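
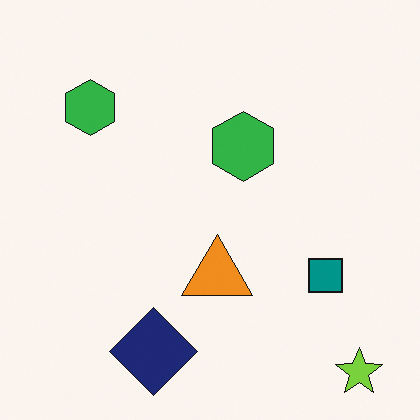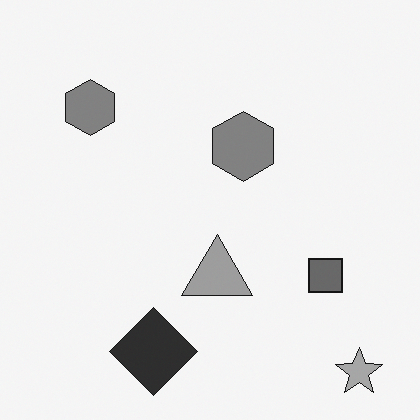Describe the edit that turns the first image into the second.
This is the original image converted to grayscale.

All color is removed — every shape is now a shade of grey.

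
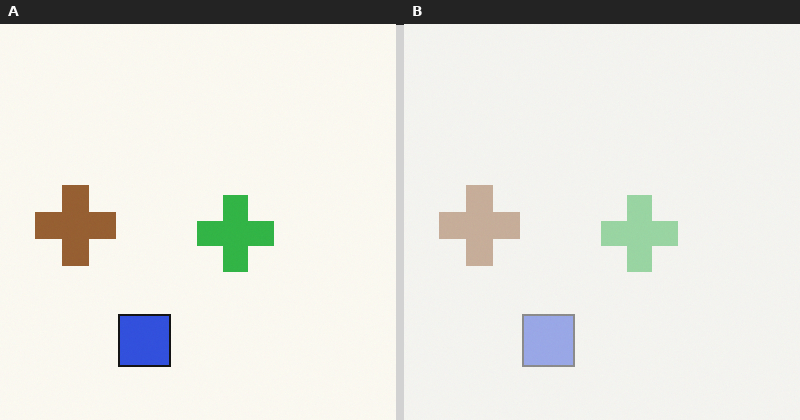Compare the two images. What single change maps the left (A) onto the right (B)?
The transformation is: washed out (contrast reduced).

Tones are pushed toward mid-grey across the whole image — a global contrast change.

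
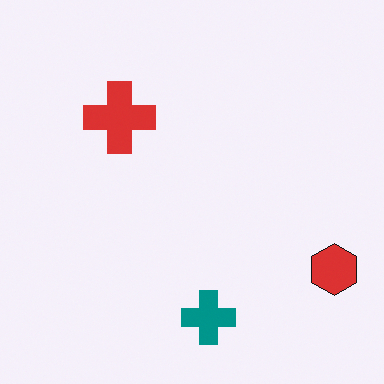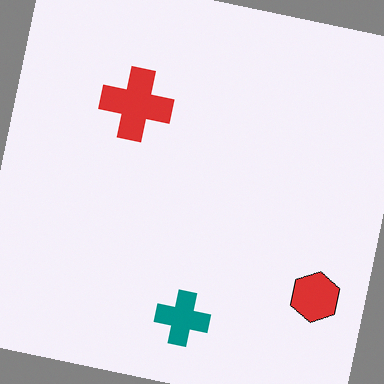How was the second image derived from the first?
Rotated clockwise by a small amount.

Every shape is tilted by the same angle and the image corners show triangular fill wedges — a whole-image rotation by a non-right angle.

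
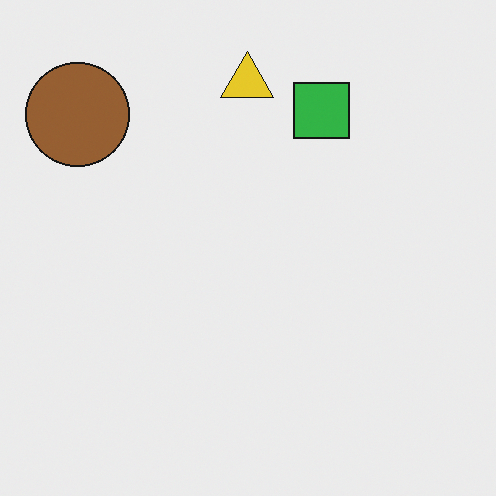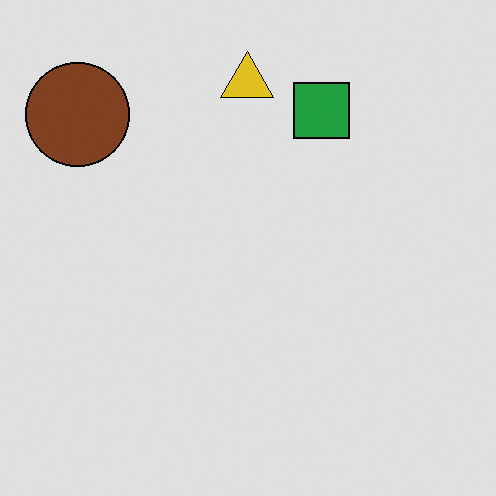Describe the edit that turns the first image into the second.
This is the original image moderately posterized.

Each flat color has snapped to a coarser quantized level — most visibly, the near-white background has dropped to a flat grey.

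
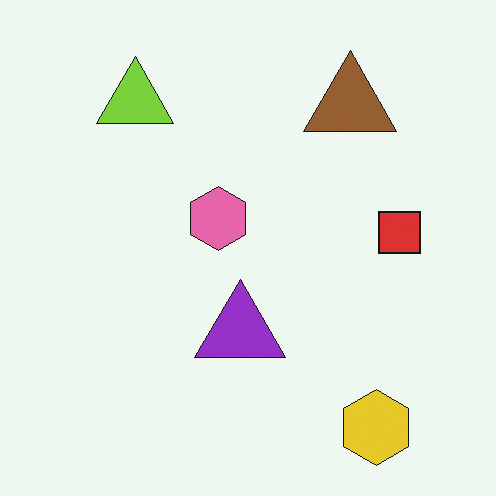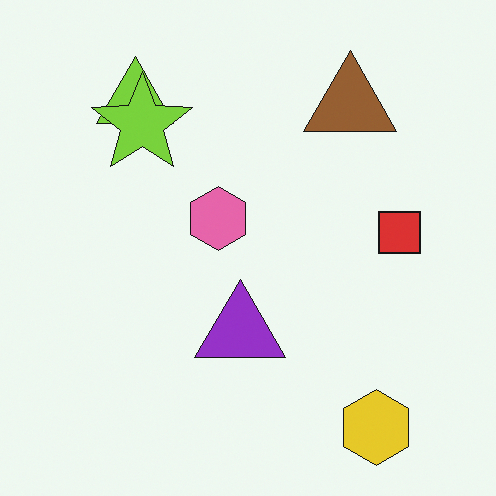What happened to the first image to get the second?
The image was overlaid with an additional lime star.

A lime star appears in the second image that is absent from the first.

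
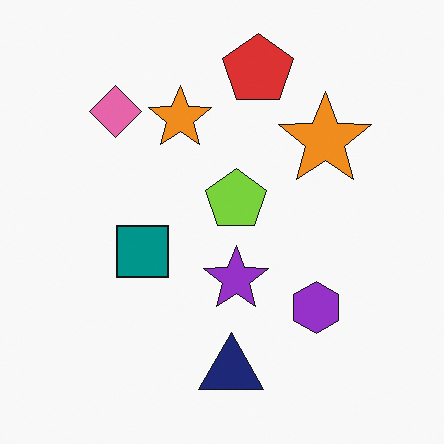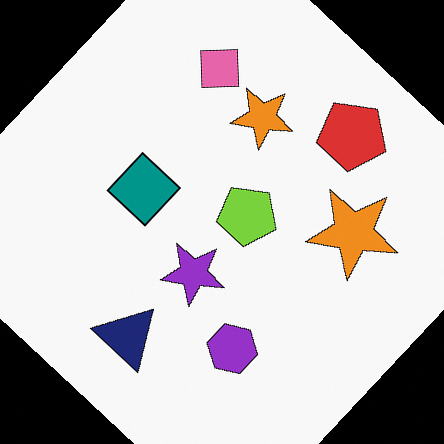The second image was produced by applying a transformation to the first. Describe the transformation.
The second image is the first rotated clockwise by a large amount — several tens of degrees.

Every shape is tilted by the same angle and the image corners show triangular fill wedges — a whole-image rotation by a non-right angle.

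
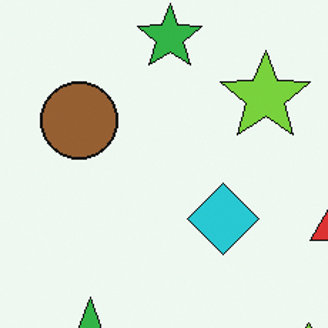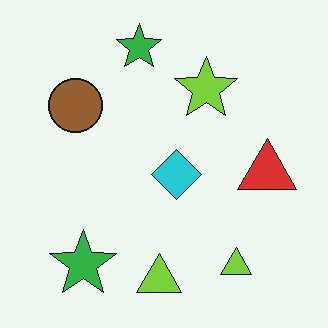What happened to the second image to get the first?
It was cropped to a modestly smaller region and rescaled.

The visible shapes are larger and the field of view is narrower; shapes near the original edges may be partly or wholly outside the frame — a crop-and-rescale.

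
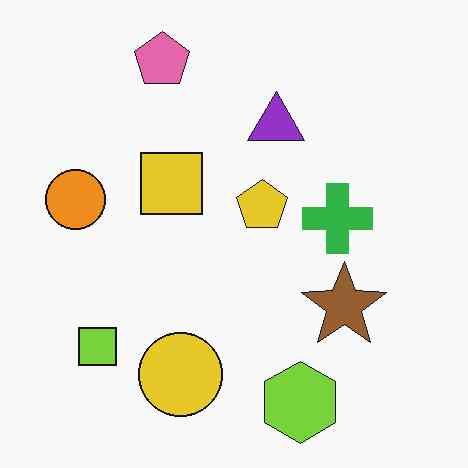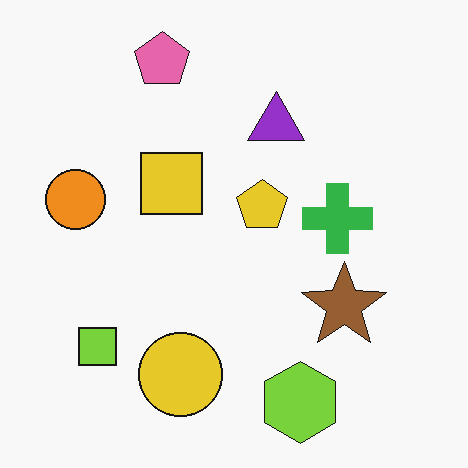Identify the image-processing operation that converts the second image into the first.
This is the original image given moderate JPEG compression.

Blocky 8×8 compression artifacts appear around shape edges and the flat background shows ringing — characteristic JPEG degradation.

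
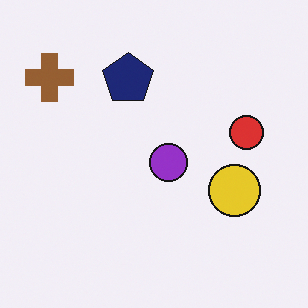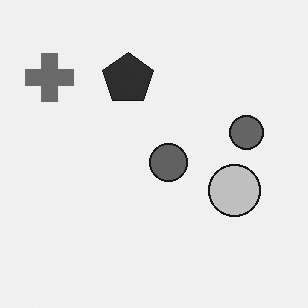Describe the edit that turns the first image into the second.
The second image is the first converted to grayscale.

All color is removed — every shape is now a shade of grey.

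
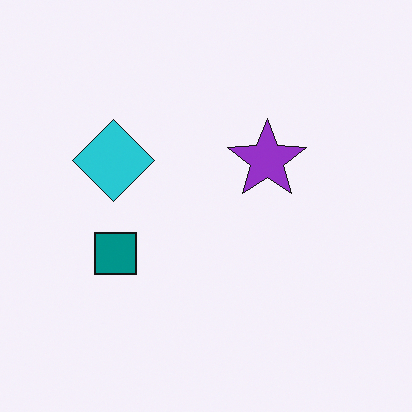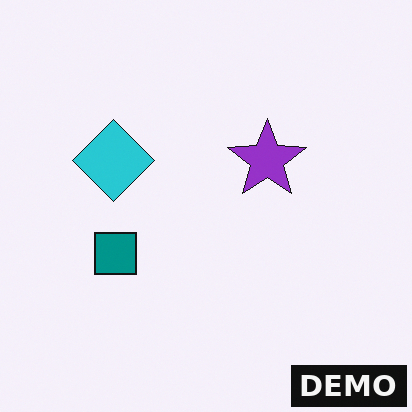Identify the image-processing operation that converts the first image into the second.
The image was watermarked with the text "DEMO" in the lower-right corner.

A dark label reading "DEMO" appears in the lower-right corner.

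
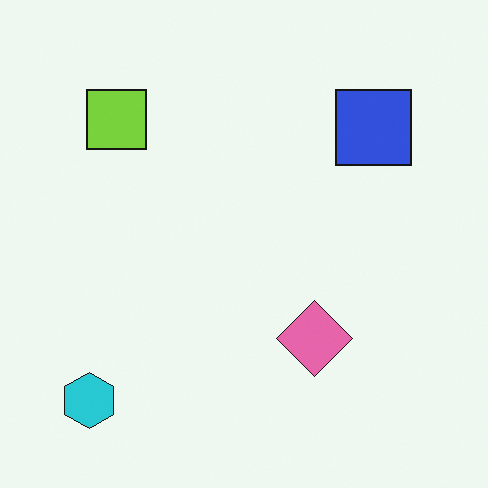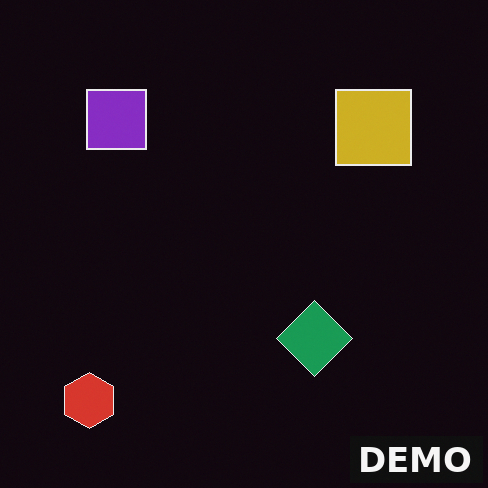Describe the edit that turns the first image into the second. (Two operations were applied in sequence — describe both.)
The transformation is: color-inverted (negative), then watermarked with the text "DEMO" in the lower-right corner.

The light background has become dark and every shape's color is its complement — a photographic negative. A dark label reading "DEMO" appears in the lower-right corner.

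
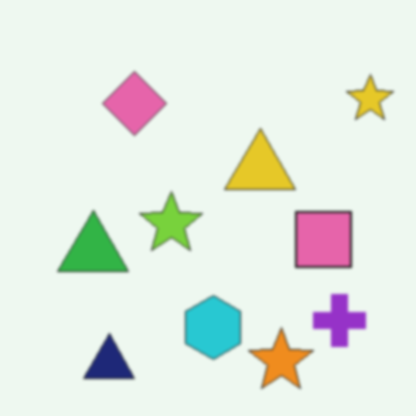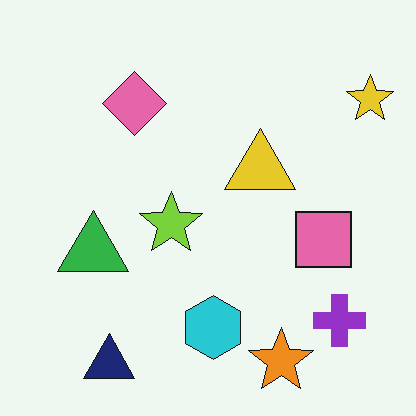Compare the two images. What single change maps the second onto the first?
It was lightly blurred.

Shape edges and outlines are uniformly softened across the whole image.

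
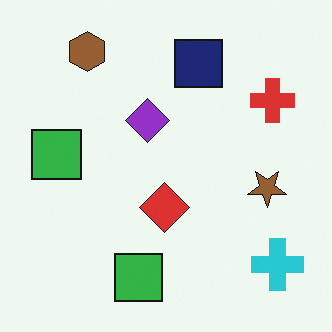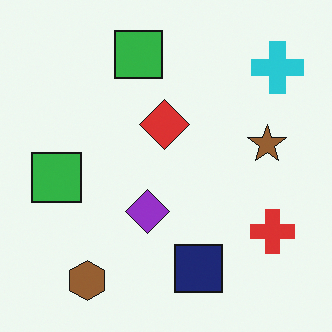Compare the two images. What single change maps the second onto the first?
The first image is the second flipped vertically (top ↔ bottom).

The brown hexagon is in the bottom-left of the second image and the top-left of the first — shapes on opposite sides of the horizontal midline have swapped in a mirror flip.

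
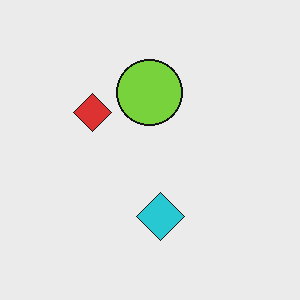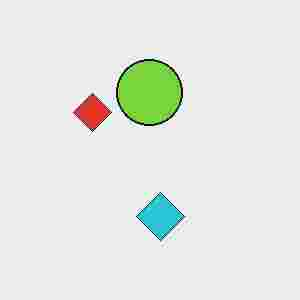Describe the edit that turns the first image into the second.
This is the original image heavily JPEG-compressed with obvious blocking artifacts.

Blocky 8×8 compression artifacts appear around shape edges and the flat background shows ringing — characteristic JPEG degradation.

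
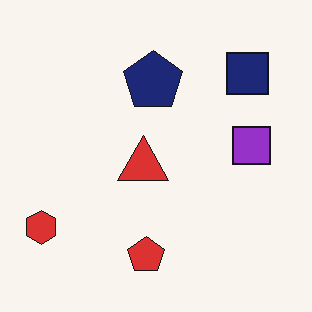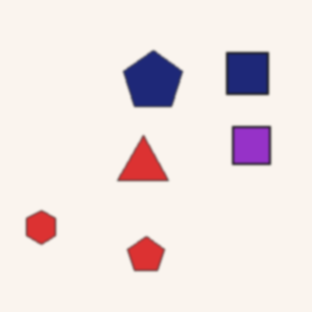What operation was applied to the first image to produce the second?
It was lightly blurred.

Shape edges and outlines are uniformly softened across the whole image.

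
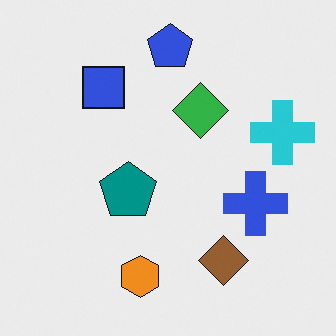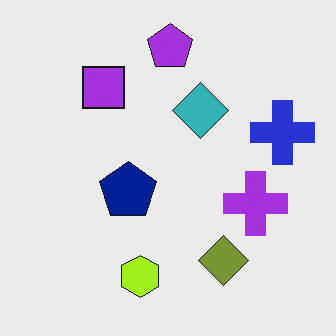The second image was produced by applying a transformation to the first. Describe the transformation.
It was hue-shifted by a small amount.

Every shape's color has rotated by the same amount around the hue wheel — a uniform hue shift.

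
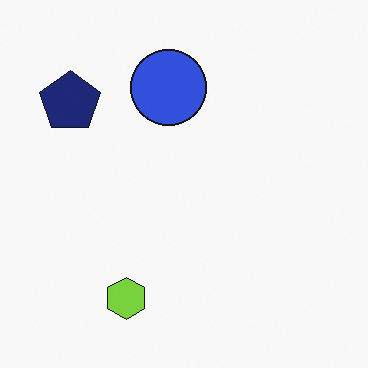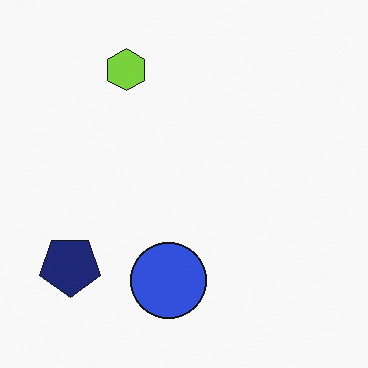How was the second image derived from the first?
The image was flipped vertically (top ↔ bottom).

The lime hexagon is in the bottom of the first image and the top of the second — shapes on opposite sides of the horizontal midline have swapped in a mirror flip.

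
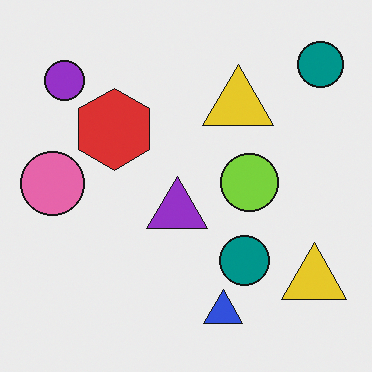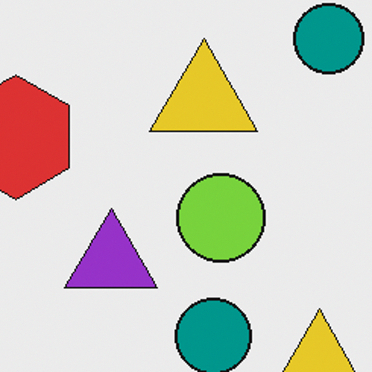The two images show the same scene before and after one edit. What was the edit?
Cropped slightly and scaled back up.

The visible shapes are larger and the field of view is narrower; shapes near the original edges may be partly or wholly outside the frame — a crop-and-rescale.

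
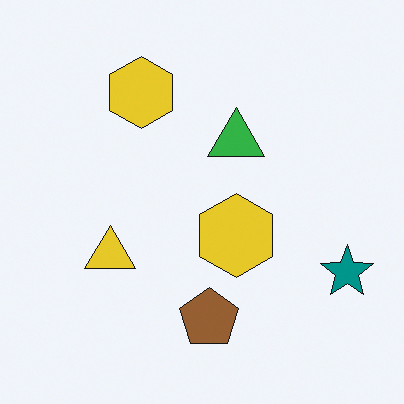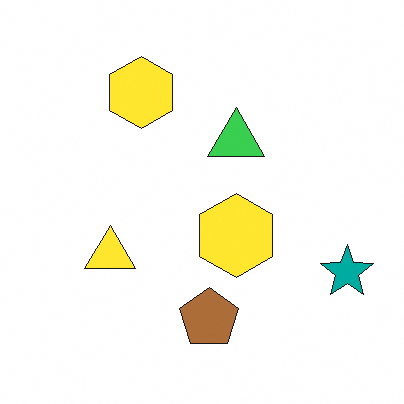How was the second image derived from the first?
The transformation is: brightened a little.

Every pixel — background and shapes alike — is uniformly brightened.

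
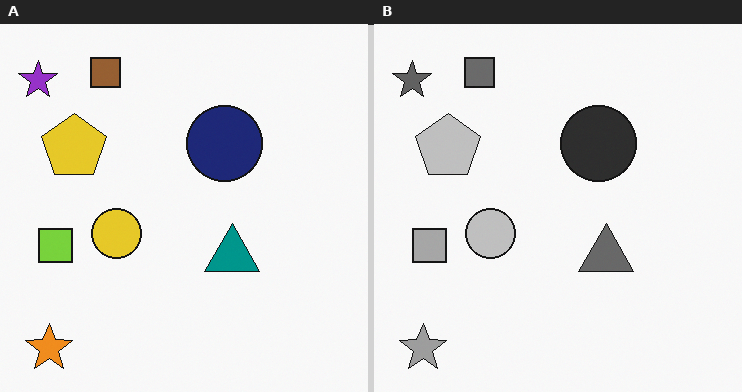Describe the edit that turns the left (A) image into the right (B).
The transformation is: converted to grayscale.

All color is removed — every shape is now a shade of grey.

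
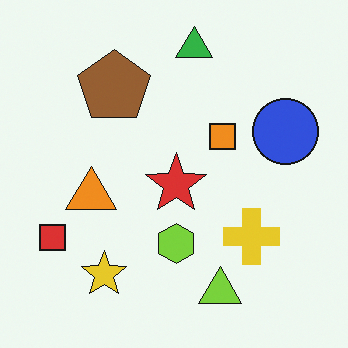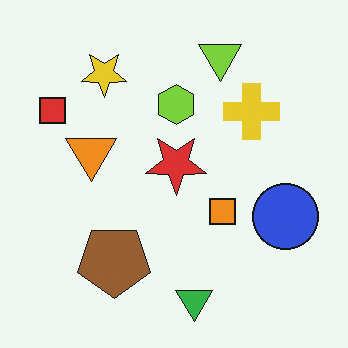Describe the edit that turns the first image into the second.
The second image is the first flipped vertically (top ↔ bottom).

The green triangle is in the top of the first image and the bottom of the second — shapes on opposite sides of the horizontal midline have swapped in a mirror flip.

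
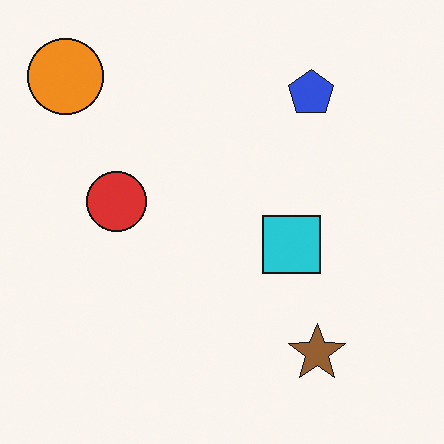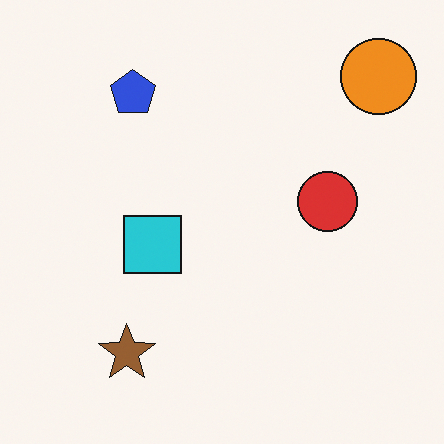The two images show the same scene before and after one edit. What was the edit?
It was flipped horizontally (left ↔ right).

The orange circle is in the top-left of the first image and the top-right of the second — shapes on opposite sides of the vertical midline have swapped in a mirror flip.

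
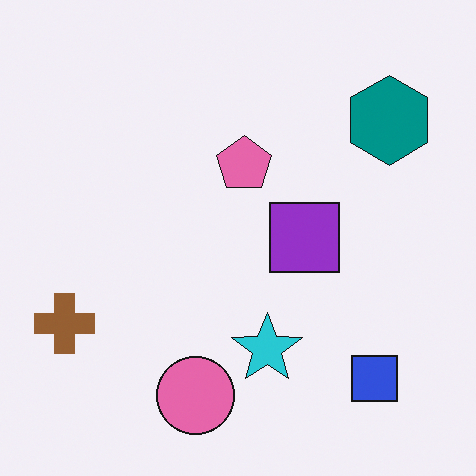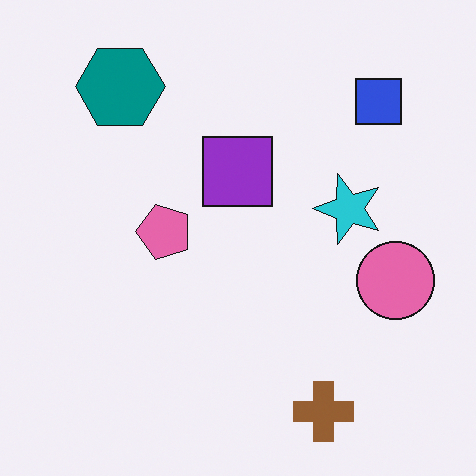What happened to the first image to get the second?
The image was rotated 90° counter-clockwise.

The blue square sits in the bottom-right of the first image and the top-right of the second — consistent with a whole-image 90° counter-clockwise rotation.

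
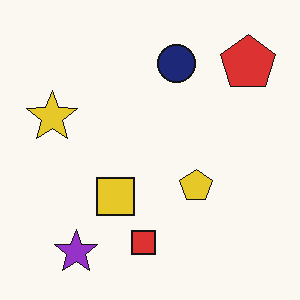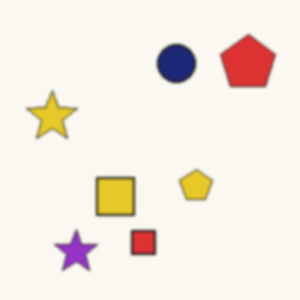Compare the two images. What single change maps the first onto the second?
The second image is the first given a subtle gaussian blur.

Shape edges and outlines are uniformly softened across the whole image.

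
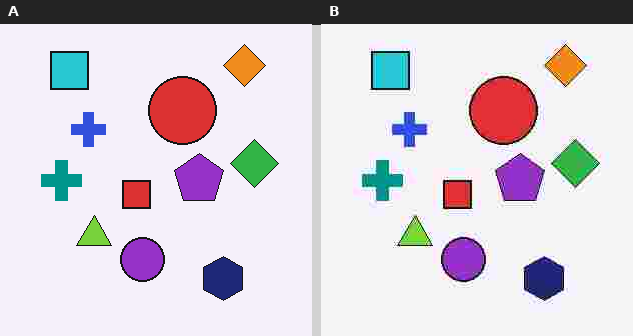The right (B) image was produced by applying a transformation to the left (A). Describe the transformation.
Heavily JPEG-compressed with obvious blocking artifacts.

Blocky 8×8 compression artifacts appear around shape edges and the flat background shows ringing — characteristic JPEG degradation.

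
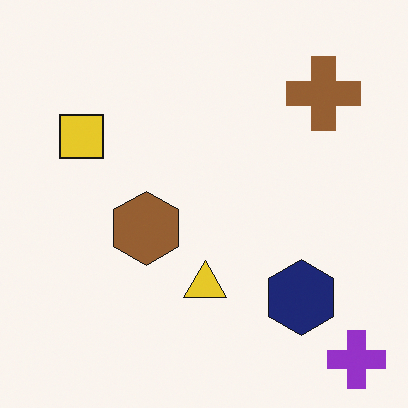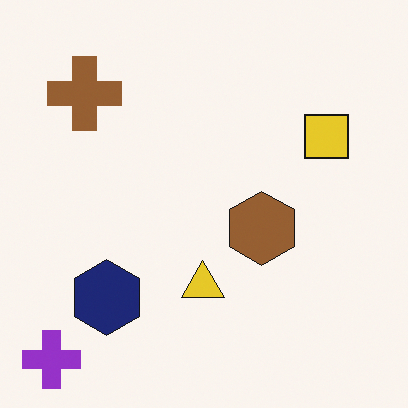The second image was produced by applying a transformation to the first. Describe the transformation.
The image was flipped horizontally (left ↔ right).

The purple cross is in the bottom-right of the first image and the bottom-left of the second — shapes on opposite sides of the vertical midline have swapped in a mirror flip.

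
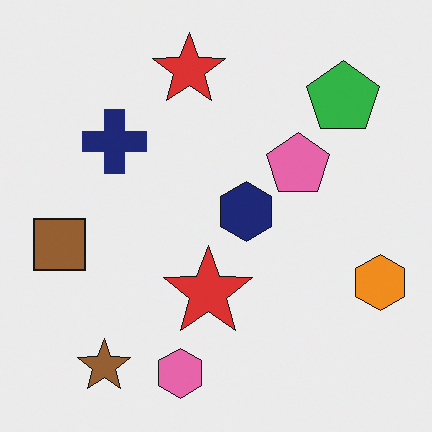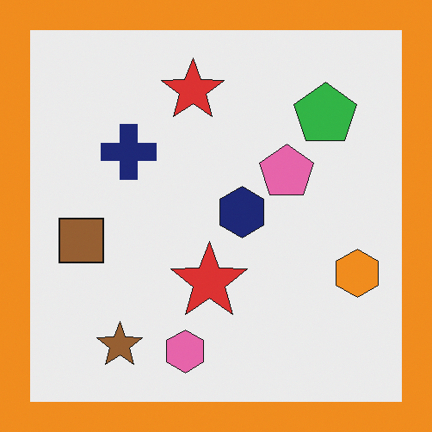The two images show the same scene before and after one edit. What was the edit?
Framed with a orange border.

A solid orange frame runs around the edge of the second image, with the content slightly shrunk inside it.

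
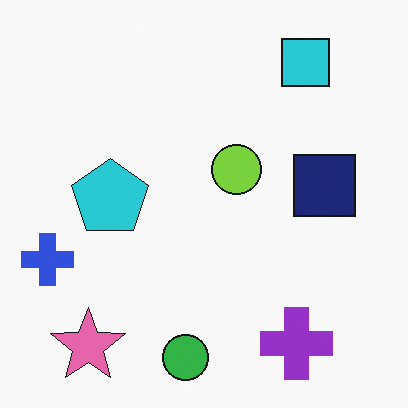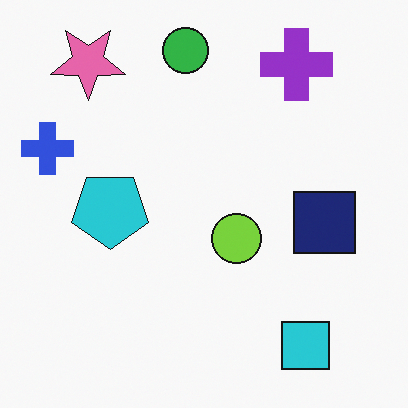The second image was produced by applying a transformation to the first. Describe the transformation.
The transformation is: flipped vertically (top ↔ bottom).

The green circle is in the bottom of the first image and the top of the second — shapes on opposite sides of the horizontal midline have swapped in a mirror flip.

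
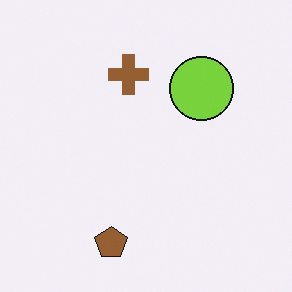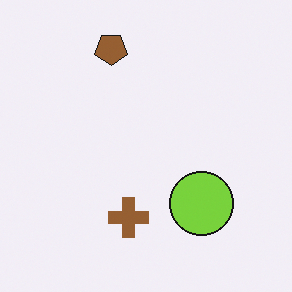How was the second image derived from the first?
The second image is the first flipped vertically (top ↔ bottom).

The brown pentagon is in the bottom of the first image and the top of the second — shapes on opposite sides of the horizontal midline have swapped in a mirror flip.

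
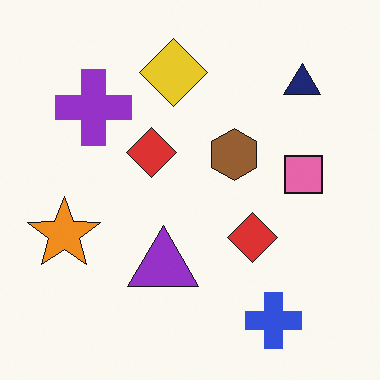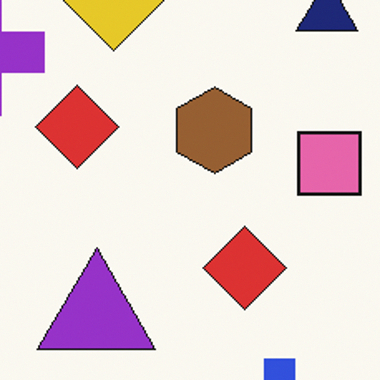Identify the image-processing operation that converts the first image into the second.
The image was cropped to a noticeably smaller region and rescaled.

The visible shapes are larger and the field of view is narrower; shapes near the original edges may be partly or wholly outside the frame — a crop-and-rescale.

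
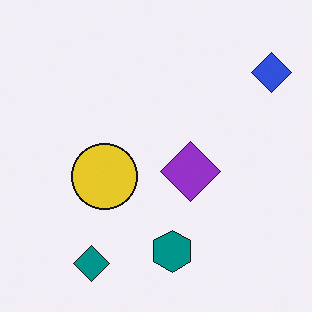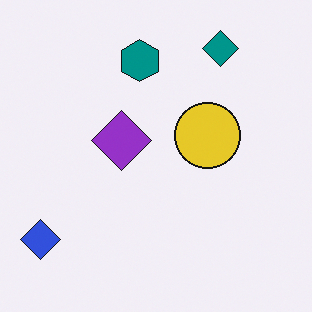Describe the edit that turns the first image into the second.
The image was rotated 180°.

The blue diamond sits in the top-right of the first image and the bottom-left of the second — consistent with a whole-image 180° rotation.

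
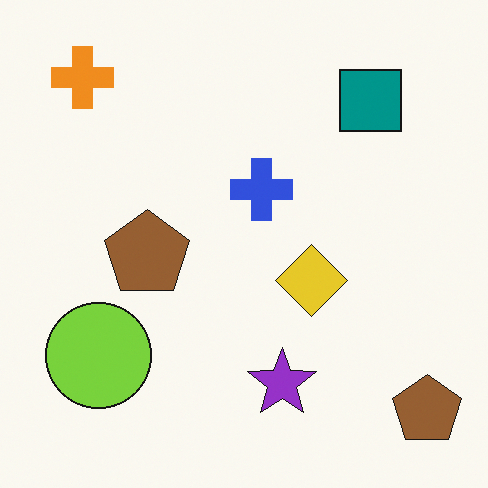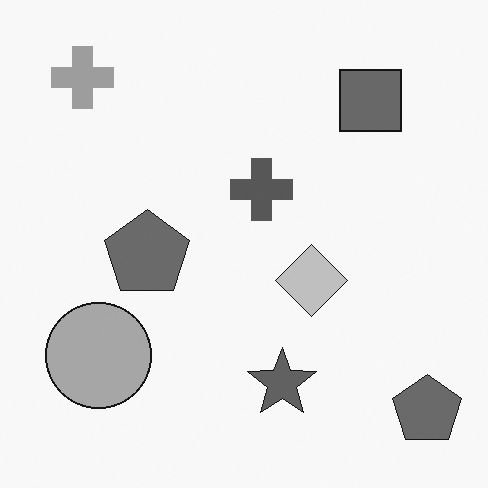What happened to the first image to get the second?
The second image is the first converted to grayscale.

All color is removed — every shape is now a shade of grey.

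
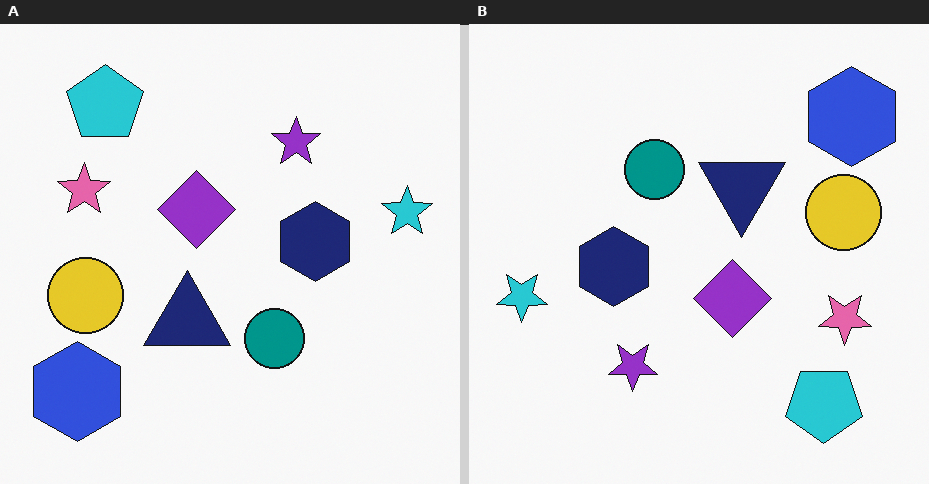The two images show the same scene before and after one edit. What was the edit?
It was rotated 180°.

The blue hexagon sits in the bottom-left of the left (A) image and the top-right of the right (B) — consistent with a whole-image 180° rotation.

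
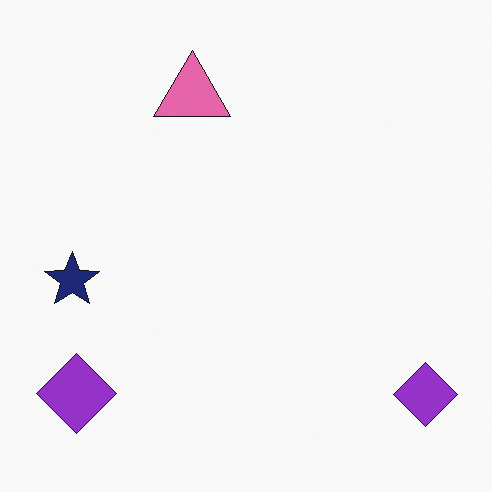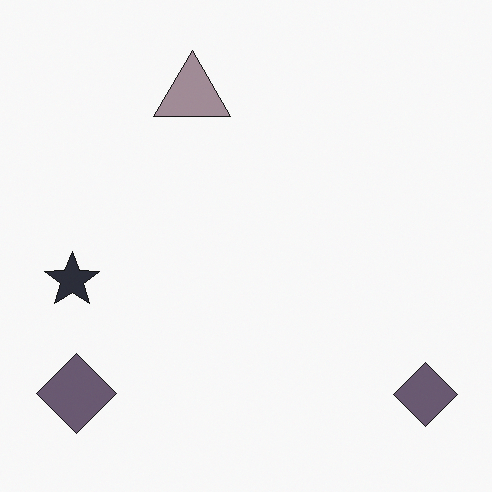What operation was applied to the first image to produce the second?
It was heavily desaturated.

All colors are more muted and greyish — a global saturation change.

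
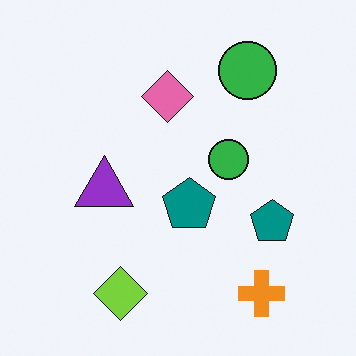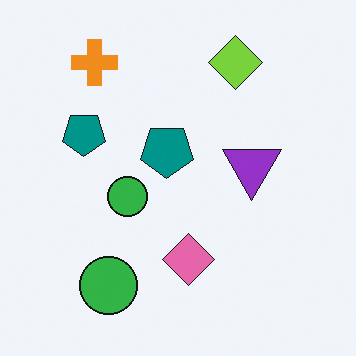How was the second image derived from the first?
The second image is the first rotated 180°.

The orange cross sits in the bottom-right of the first image and the top-left of the second — consistent with a whole-image 180° rotation.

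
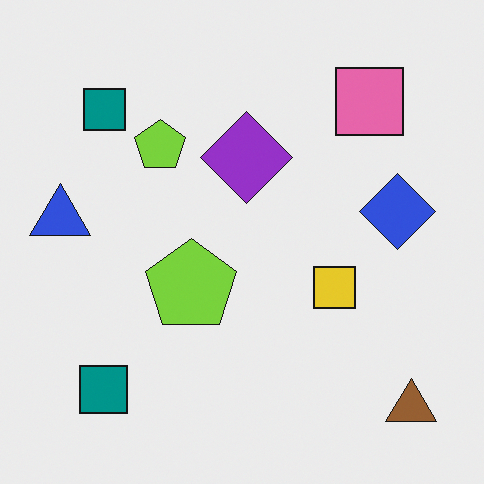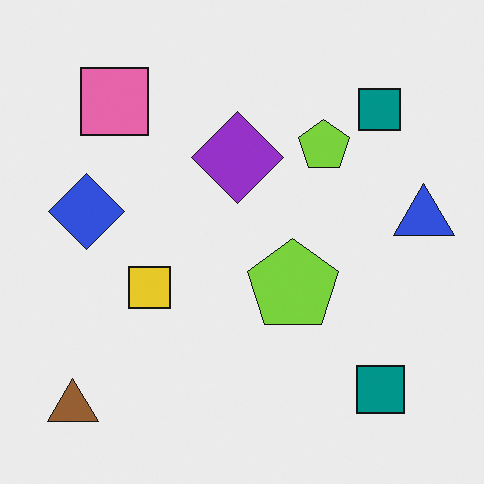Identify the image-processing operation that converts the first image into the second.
The image was flipped horizontally (left ↔ right).

The blue triangle is in the left of the first image and the right of the second — shapes on opposite sides of the vertical midline have swapped in a mirror flip.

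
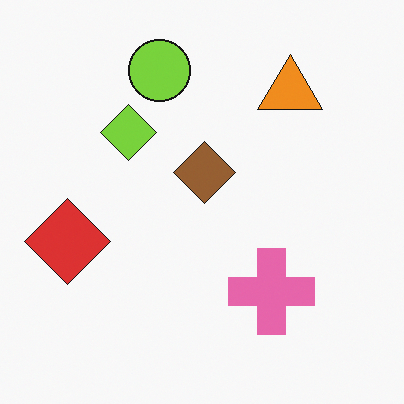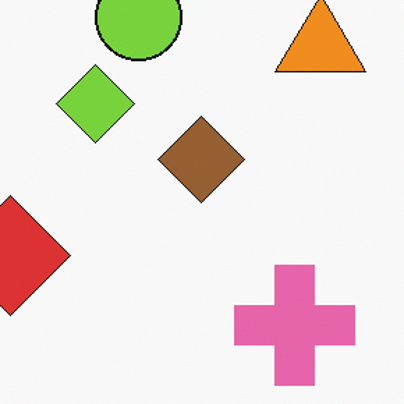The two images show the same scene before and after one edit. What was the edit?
Cropped to a modestly smaller region and rescaled.

The visible shapes are larger and the field of view is narrower; shapes near the original edges may be partly or wholly outside the frame — a crop-and-rescale.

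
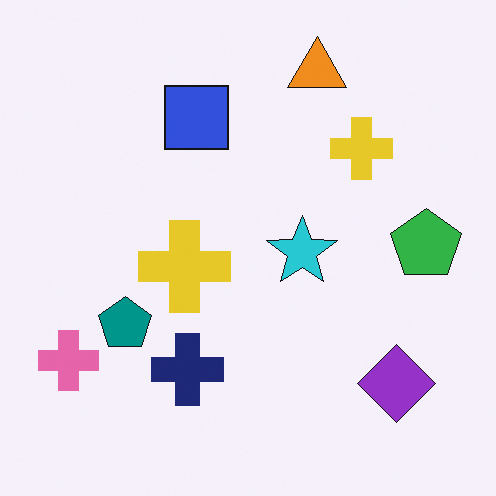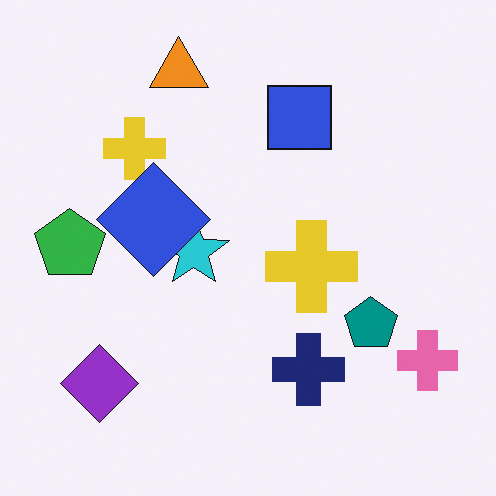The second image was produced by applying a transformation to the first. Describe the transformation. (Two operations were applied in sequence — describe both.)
It was flipped horizontally (left ↔ right), then overlaid with an additional blue diamond.

The pink cross is in the bottom-left of the first image and the bottom-right of the second — shapes on opposite sides of the vertical midline have swapped in a mirror flip. A blue diamond appears in the second image that is absent from the first.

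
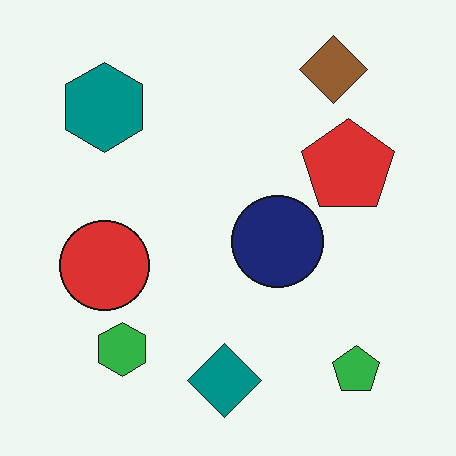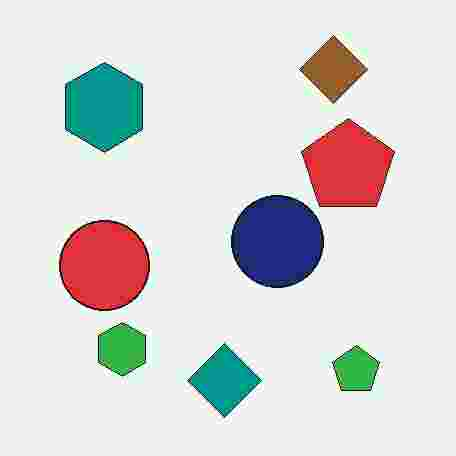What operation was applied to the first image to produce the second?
The image was degraded with heavy JPEG compression.

Blocky 8×8 compression artifacts appear around shape edges and the flat background shows ringing — characteristic JPEG degradation.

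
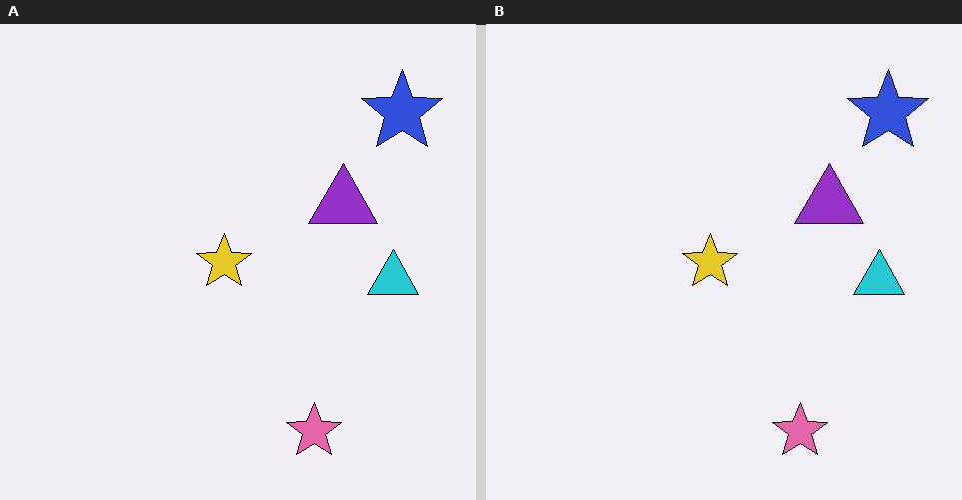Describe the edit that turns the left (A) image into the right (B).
This is the original image JPEG-compressed with visible artifacts.

Blocky 8×8 compression artifacts appear around shape edges and the flat background shows ringing — characteristic JPEG degradation.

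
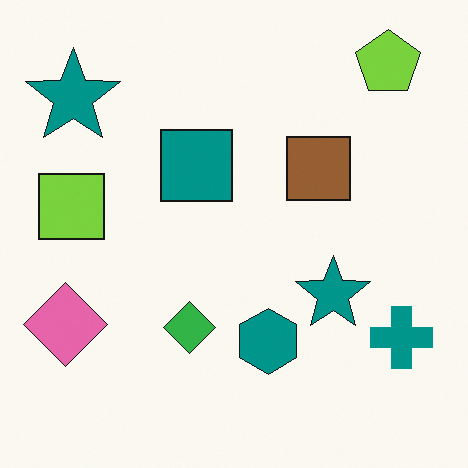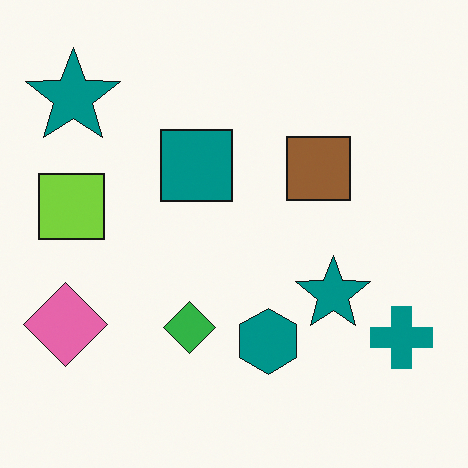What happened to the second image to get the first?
It was overlaid with an additional lime pentagon.

A lime pentagon appears in the first image that is absent from the second.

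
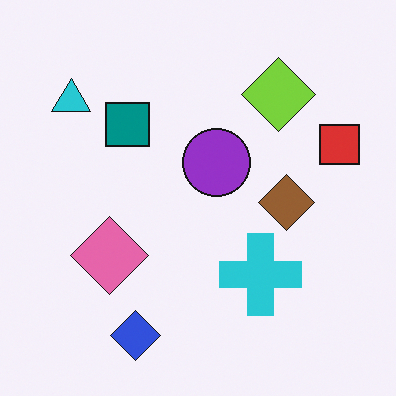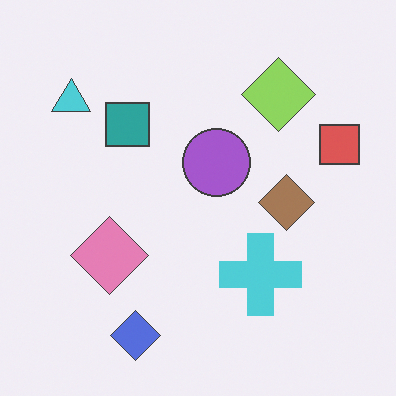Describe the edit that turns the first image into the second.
The transformation is: given slightly reduced contrast.

Tones are pushed toward mid-grey across the whole image — a global contrast change.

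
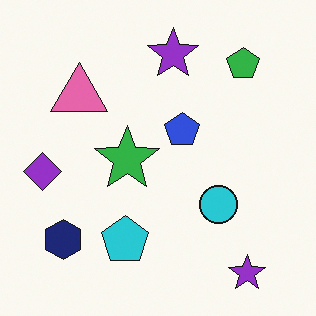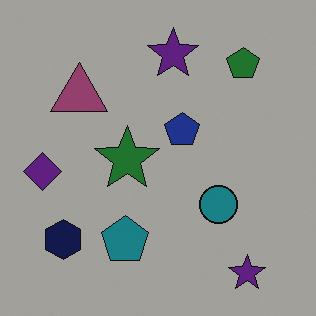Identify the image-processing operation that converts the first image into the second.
The second image is the first noticeably darkened.

Every pixel — background and shapes alike — is uniformly darkened.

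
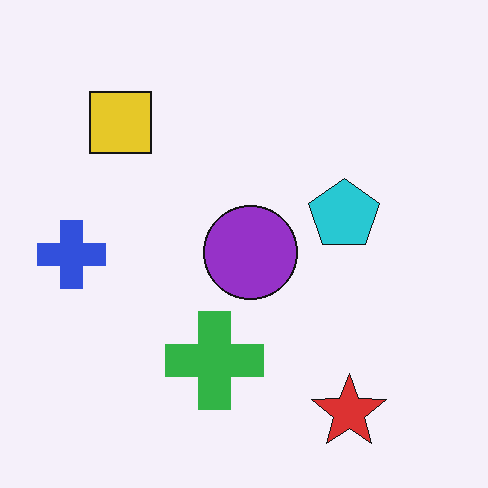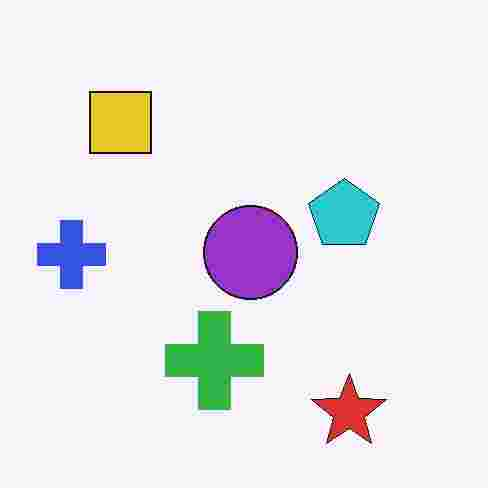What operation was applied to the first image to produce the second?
This is the original image heavily JPEG-compressed with obvious blocking artifacts.

Blocky 8×8 compression artifacts appear around shape edges and the flat background shows ringing — characteristic JPEG degradation.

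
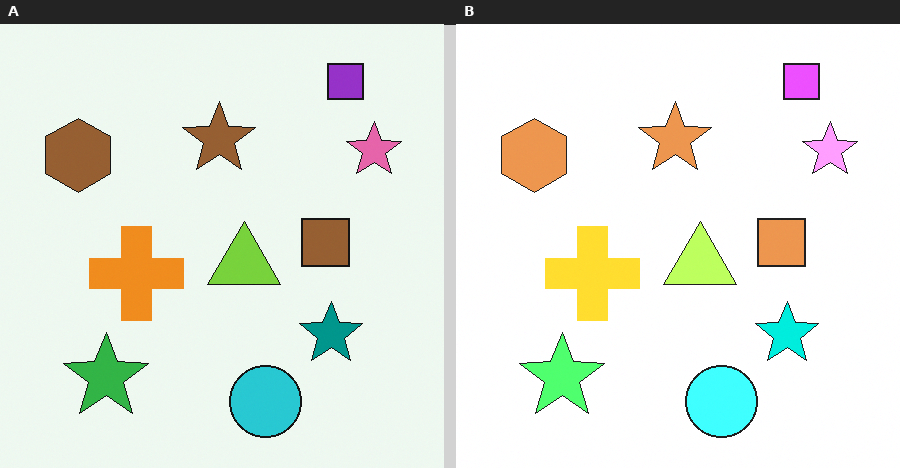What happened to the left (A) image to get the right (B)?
Substantially brightened.

Every pixel — background and shapes alike — is uniformly brightened.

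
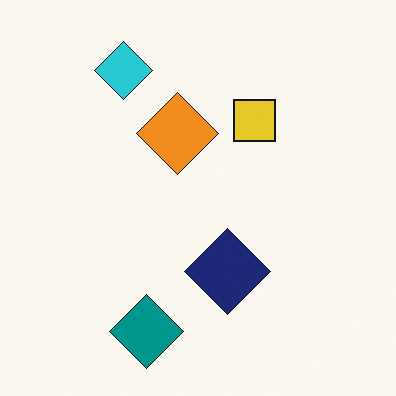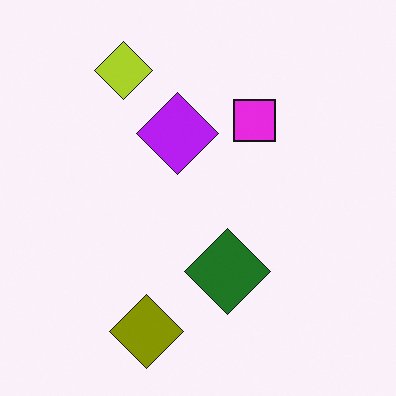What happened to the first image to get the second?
The transformation is: hue-shifted through roughly half the color wheel.

Every shape's color has rotated by the same amount around the hue wheel — a uniform hue shift.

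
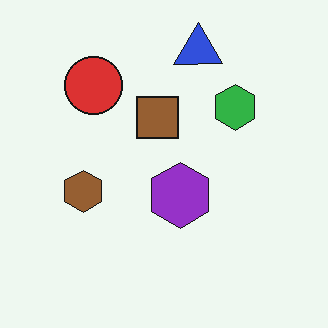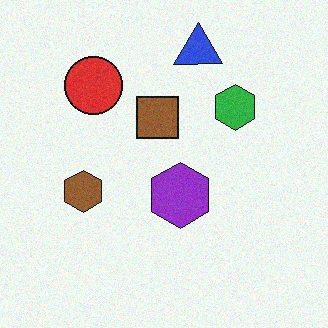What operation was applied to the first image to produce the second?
It was degraded with light additive noise.

Random speckle covers the whole image, including the flat background.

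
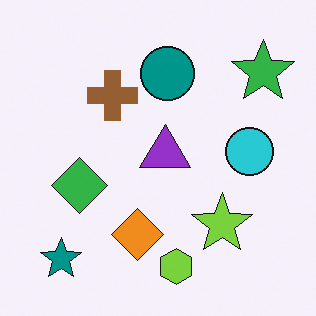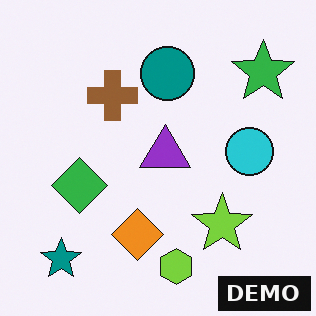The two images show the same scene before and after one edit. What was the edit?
The image was watermarked with the text "DEMO" in the lower-right corner.

A dark label reading "DEMO" appears in the lower-right corner.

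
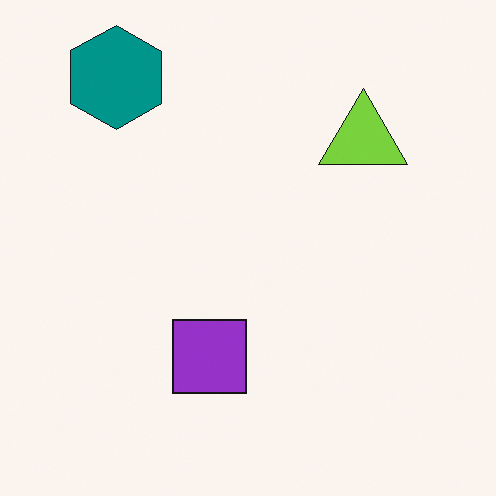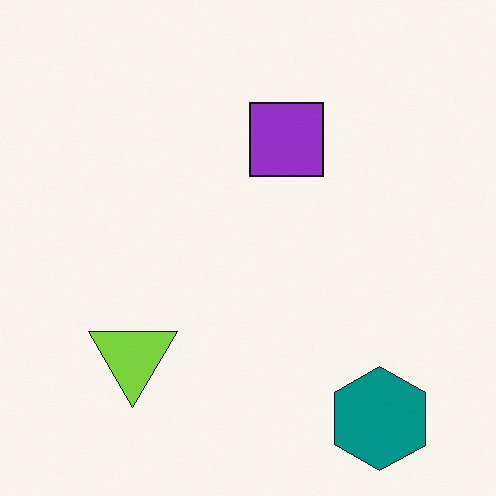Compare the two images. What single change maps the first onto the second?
The transformation is: rotated 180°.

The teal hexagon sits in the top-left of the first image and the bottom-right of the second — consistent with a whole-image 180° rotation.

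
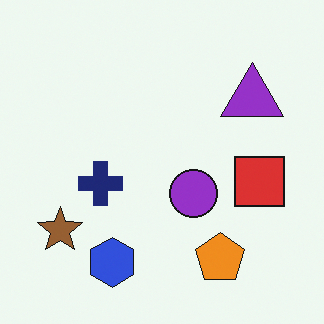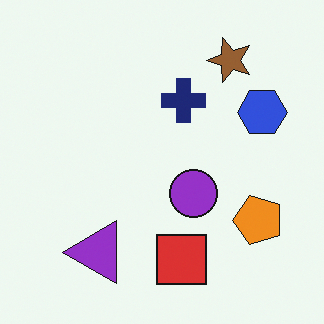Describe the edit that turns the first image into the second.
The image was transposed (reflected across the top-left ↔ bottom-right diagonal).

Shapes have swapped their row and column positions — what was in the top-right is now in the bottom-left — a diagonal reflection.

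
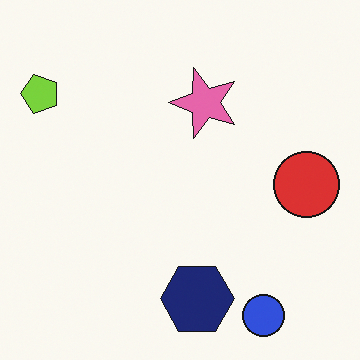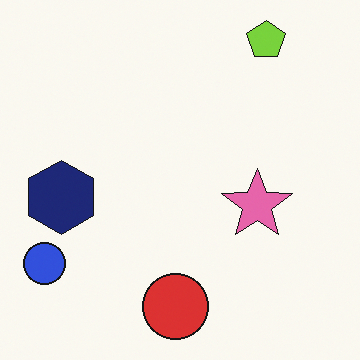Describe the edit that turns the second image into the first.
The first image is the second rotated 90° counter-clockwise.

The lime pentagon sits in the top-right of the second image and the top-left of the first — consistent with a whole-image 90° counter-clockwise rotation.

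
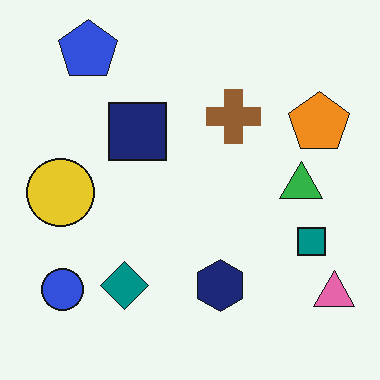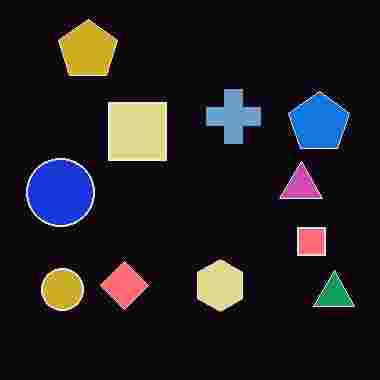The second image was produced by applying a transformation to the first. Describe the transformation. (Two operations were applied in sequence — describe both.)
The second image is the first color-inverted (negative), then degraded with heavy JPEG compression.

The light background has become dark and every shape's color is its complement — a photographic negative. Blocky 8×8 compression artifacts appear around shape edges and the flat background shows ringing — characteristic JPEG degradation.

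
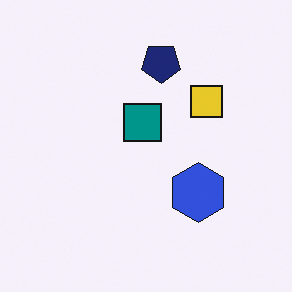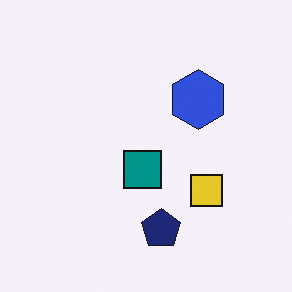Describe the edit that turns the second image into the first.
The transformation is: flipped vertically (top ↔ bottom).

The navy pentagon is in the bottom of the second image and the top of the first — shapes on opposite sides of the horizontal midline have swapped in a mirror flip.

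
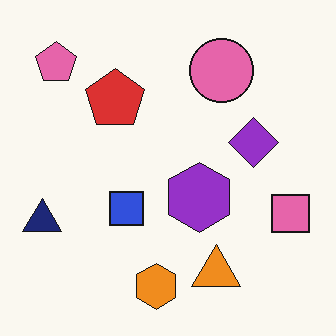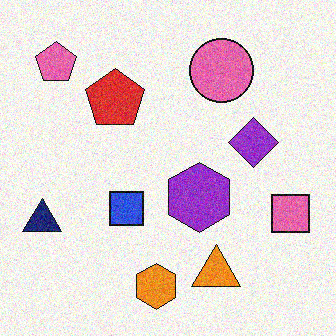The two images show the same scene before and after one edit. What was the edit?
The second image is the first degraded with moderate additive noise.

Random speckle covers the whole image, including the flat background.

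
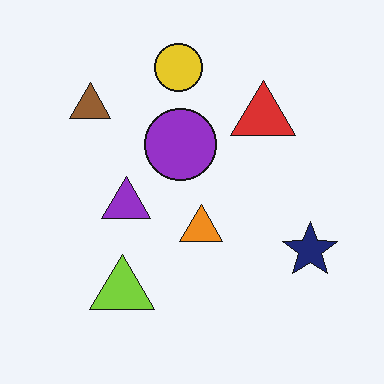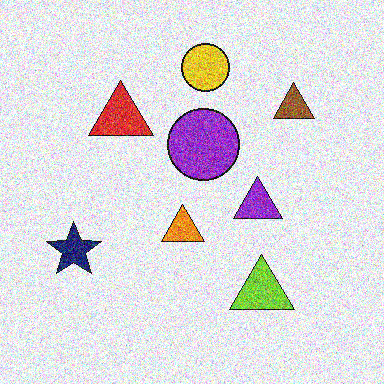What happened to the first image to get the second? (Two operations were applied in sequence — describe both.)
The image was degraded with heavy additive noise, then flipped horizontally (left ↔ right).

Random speckle covers the whole image, including the flat background. The navy star is in the right of the first image and the left of the second — shapes on opposite sides of the vertical midline have swapped in a mirror flip.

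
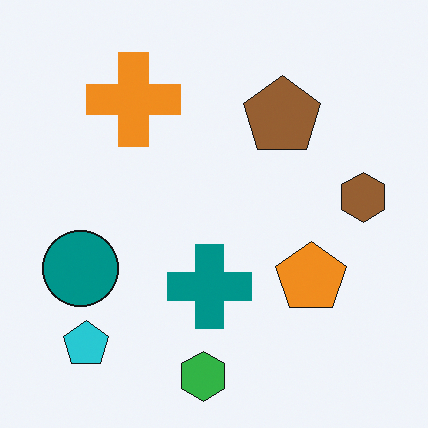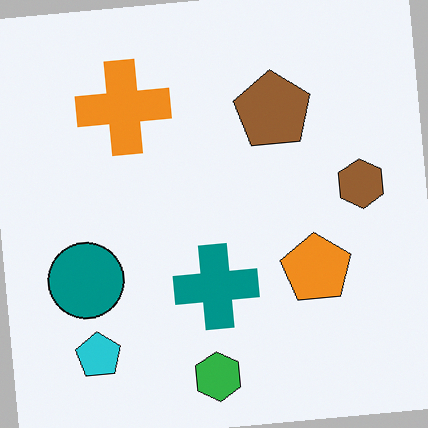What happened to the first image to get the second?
The transformation is: rotated counter-clockwise by a few degrees.

Every shape is tilted by the same angle and the image corners show triangular fill wedges — a whole-image rotation by a non-right angle.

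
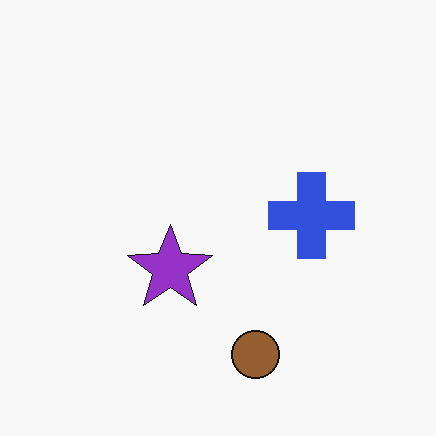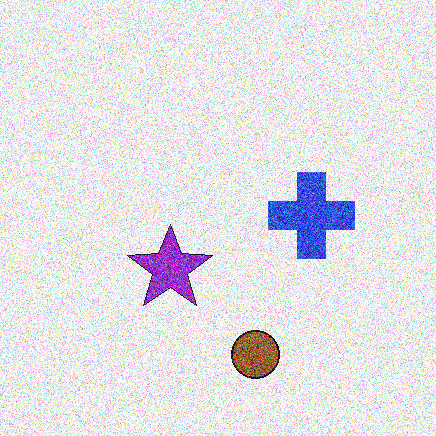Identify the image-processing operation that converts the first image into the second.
Degraded with strong gaussian noise.

Random speckle covers the whole image, including the flat background.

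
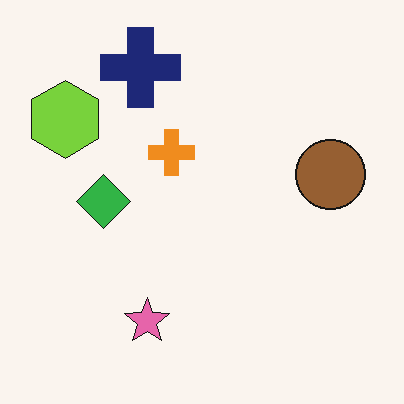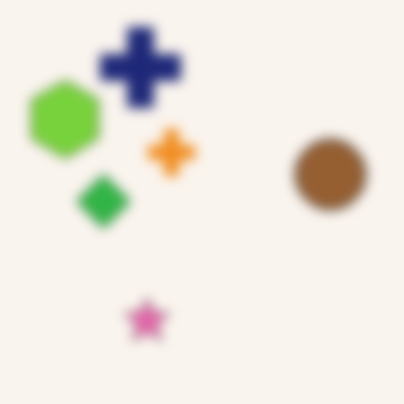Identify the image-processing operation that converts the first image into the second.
The transformation is: heavily blurred.

Shape edges and outlines are uniformly softened across the whole image.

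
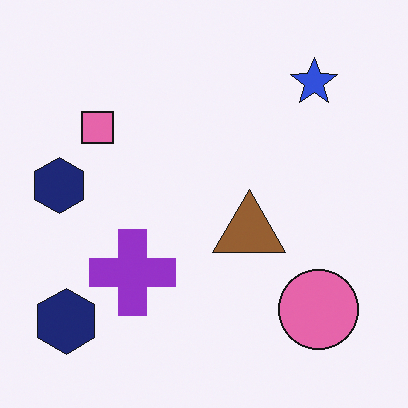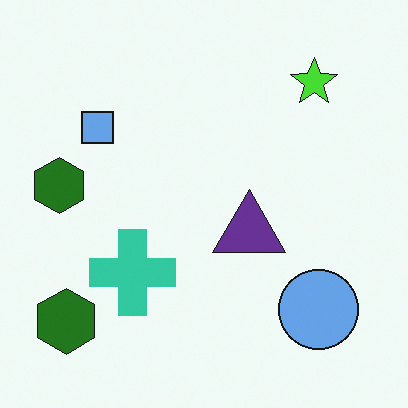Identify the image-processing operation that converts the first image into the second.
The transformation is: hue-shifted by a large amount.

Every shape's color has rotated by the same amount around the hue wheel — a uniform hue shift.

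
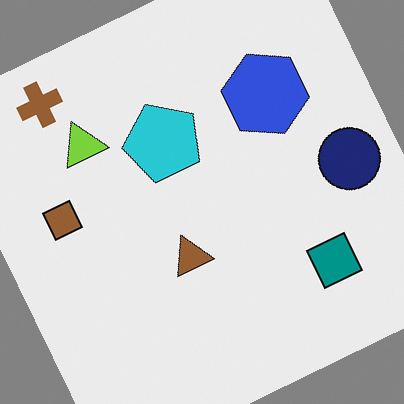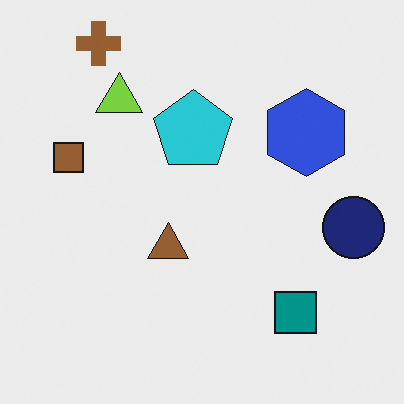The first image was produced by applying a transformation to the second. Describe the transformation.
The transformation is: rotated counter-clockwise by a clearly visible amount.

Every shape is tilted by the same angle and the image corners show triangular fill wedges — a whole-image rotation by a non-right angle.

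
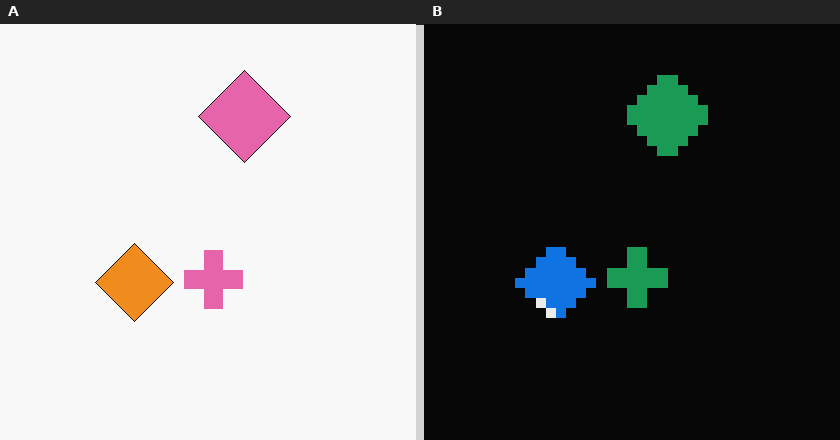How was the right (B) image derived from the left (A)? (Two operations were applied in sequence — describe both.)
This is the original image heavily pixelated into large blocks, then color-inverted (negative).

Shapes are reduced to large square blocks; fine edges and outlines are lost — a downscale-then-upscale (mosaic) effect. The light background has become dark and every shape's color is its complement — a photographic negative.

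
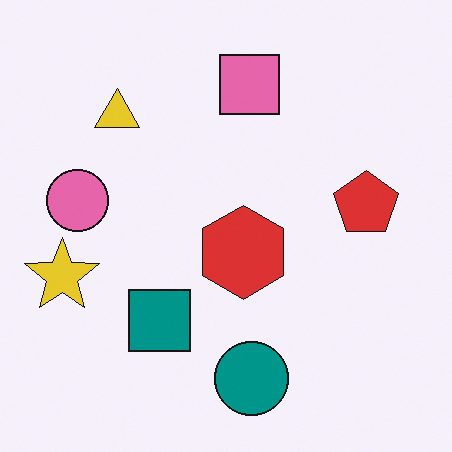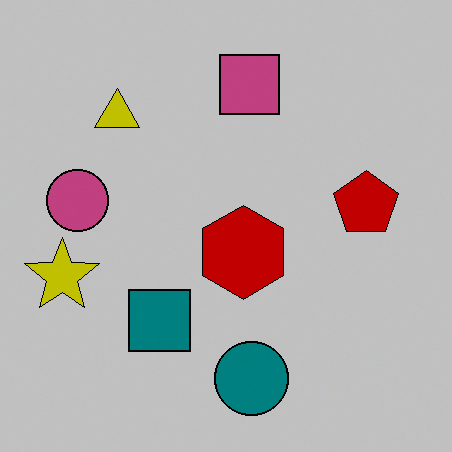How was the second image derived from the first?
The transformation is: aggressively posterized.

Each flat color has snapped to a coarser quantized level — most visibly, the near-white background has dropped to a flat grey.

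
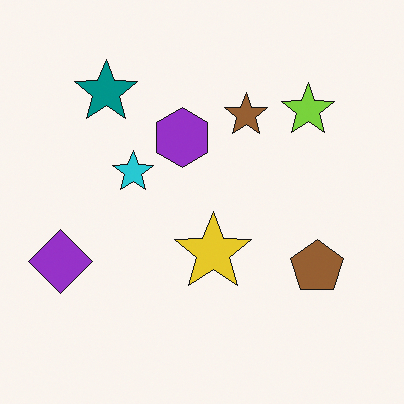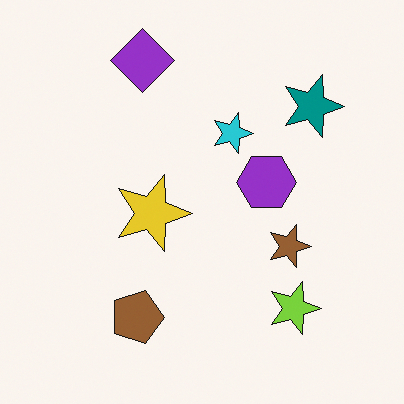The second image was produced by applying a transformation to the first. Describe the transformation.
It was rotated 90° clockwise.

The purple diamond sits in the left of the first image and the top of the second — consistent with a whole-image 90° clockwise rotation.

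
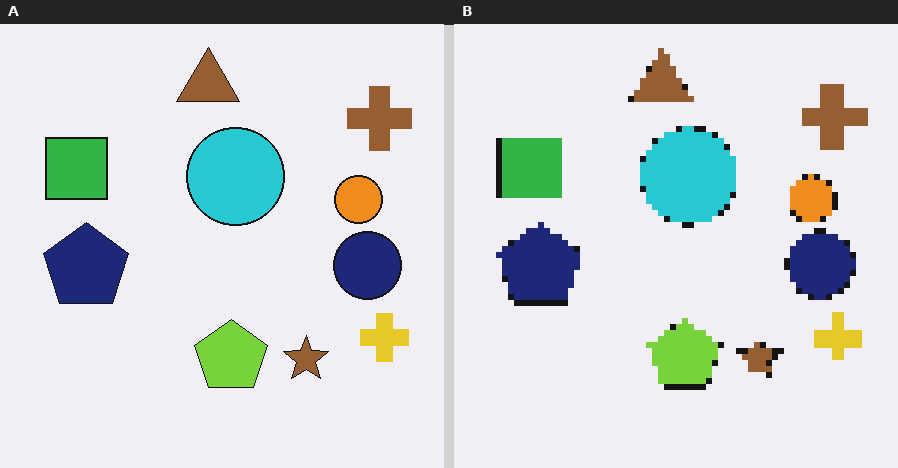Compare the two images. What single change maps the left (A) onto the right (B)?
The transformation is: moderately pixelated.

Shapes are reduced to large square blocks; fine edges and outlines are lost — a downscale-then-upscale (mosaic) effect.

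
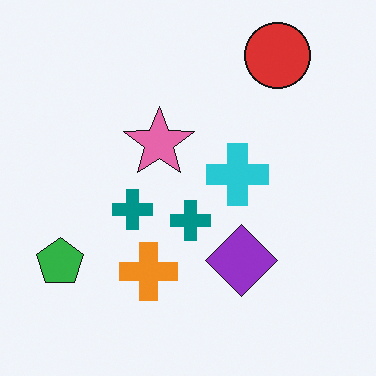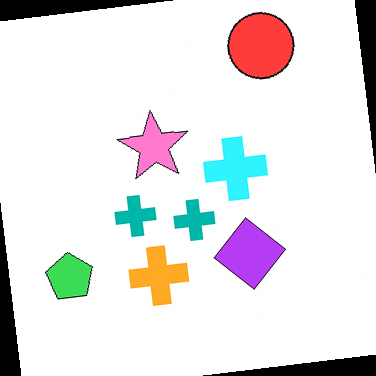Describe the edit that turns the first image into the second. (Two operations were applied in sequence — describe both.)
Slightly brightened, then rotated counter-clockwise by a slight angle.

Every pixel — background and shapes alike — is uniformly brightened. Every shape is tilted by the same angle and the image corners show triangular fill wedges — a whole-image rotation by a non-right angle.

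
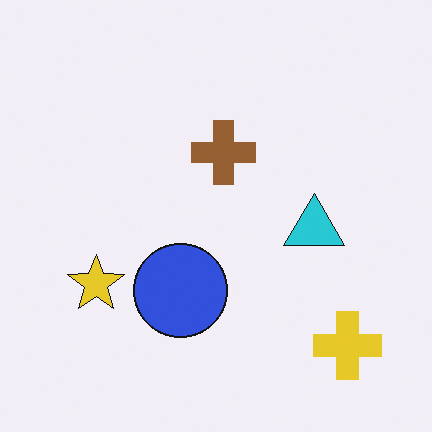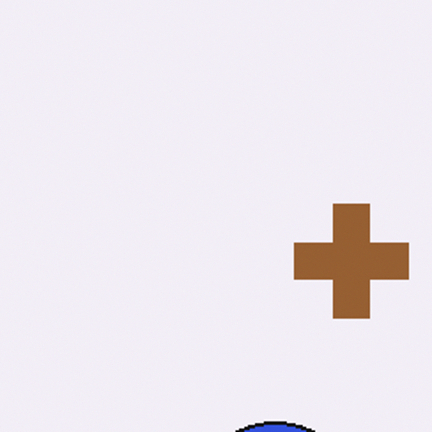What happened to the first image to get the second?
The second image is the first cropped tightly and scaled back up.

The visible shapes are larger and the field of view is narrower; shapes near the original edges may be partly or wholly outside the frame — a crop-and-rescale.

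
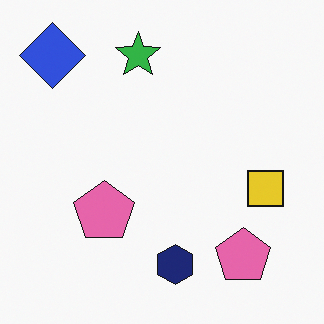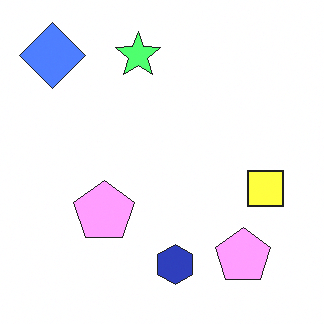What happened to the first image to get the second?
The transformation is: substantially brightened.

Every pixel — background and shapes alike — is uniformly brightened.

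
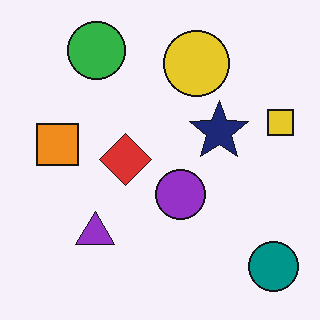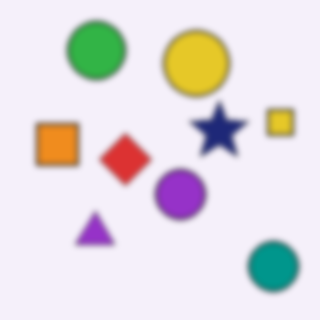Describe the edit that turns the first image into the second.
The image was moderately blurred.

Shape edges and outlines are uniformly softened across the whole image.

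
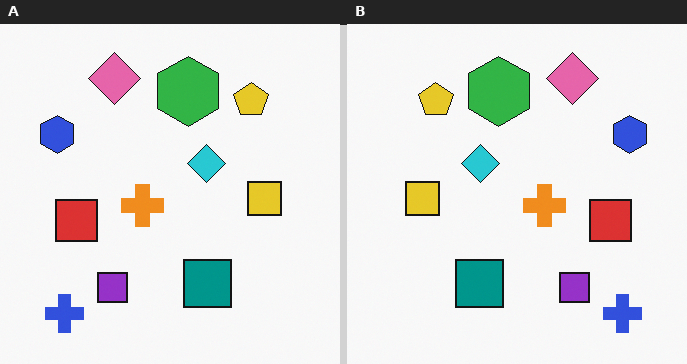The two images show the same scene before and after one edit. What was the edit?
This is the original image flipped horizontally (left ↔ right).

The blue hexagon is in the top-left of the left (A) image and the top-right of the right (B) — shapes on opposite sides of the vertical midline have swapped in a mirror flip.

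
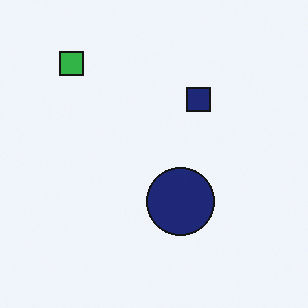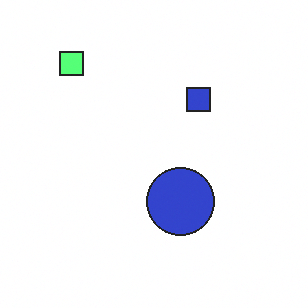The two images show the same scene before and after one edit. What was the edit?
The image was substantially brightened.

Every pixel — background and shapes alike — is uniformly brightened.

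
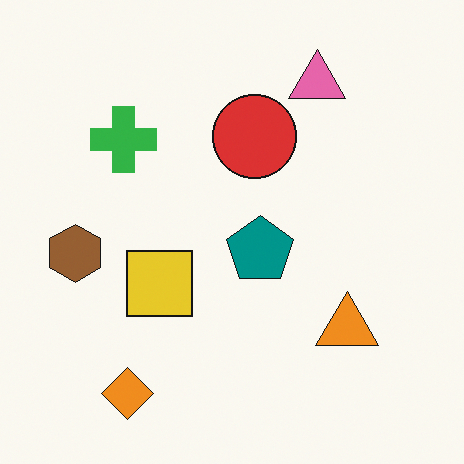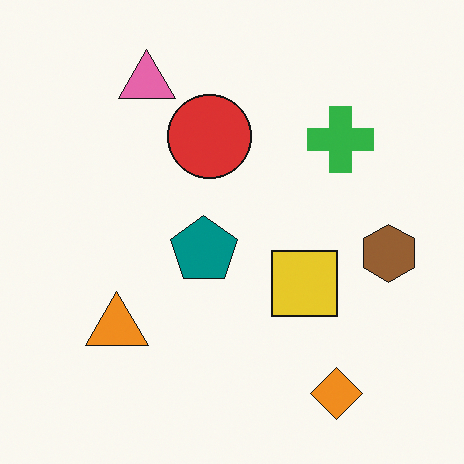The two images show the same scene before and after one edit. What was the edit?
Flipped horizontally (left ↔ right).

The brown hexagon is in the left of the first image and the right of the second — shapes on opposite sides of the vertical midline have swapped in a mirror flip.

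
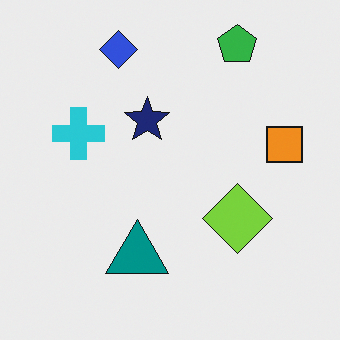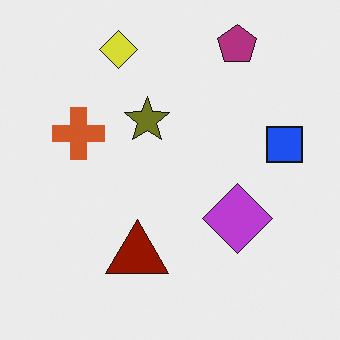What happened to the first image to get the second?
Hue-shifted by a large amount.

Every shape's color has rotated by the same amount around the hue wheel — a uniform hue shift.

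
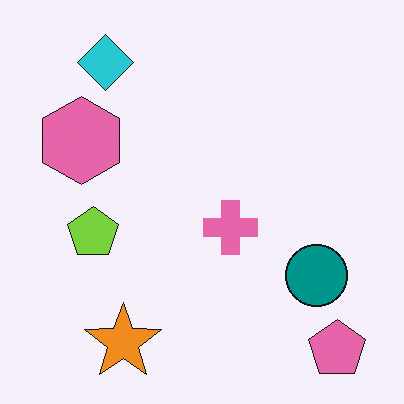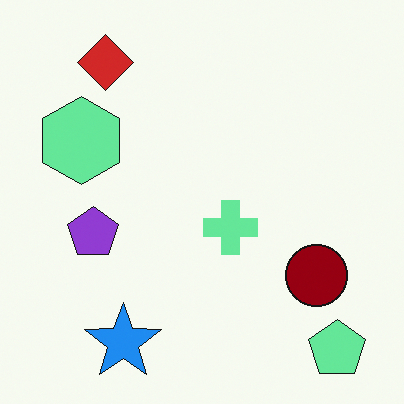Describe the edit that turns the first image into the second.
It was hue-shifted through roughly half the color wheel.

Every shape's color has rotated by the same amount around the hue wheel — a uniform hue shift.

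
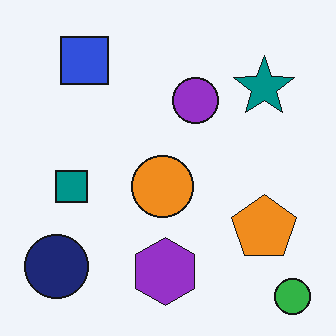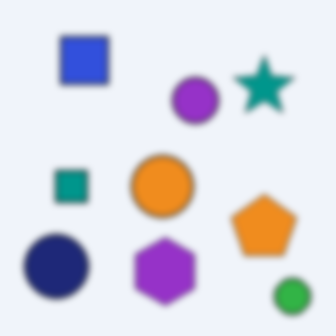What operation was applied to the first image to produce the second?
It was moderately blurred.

Shape edges and outlines are uniformly softened across the whole image.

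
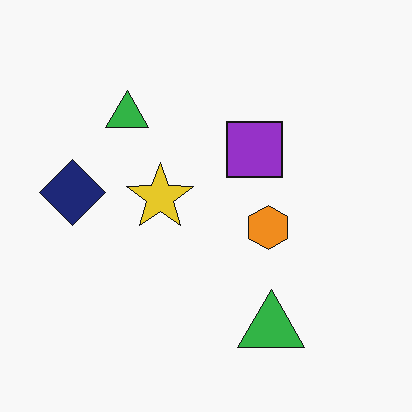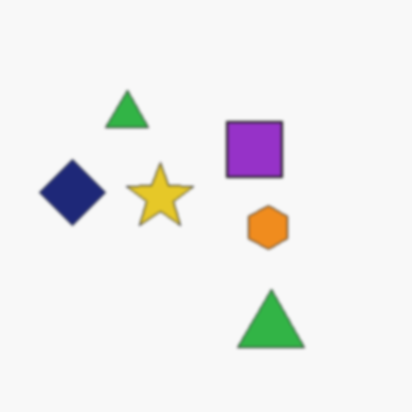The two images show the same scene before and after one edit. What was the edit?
The second image is the first slightly softened.

Shape edges and outlines are uniformly softened across the whole image.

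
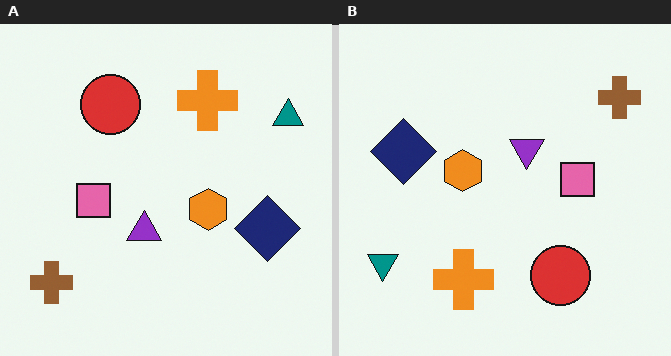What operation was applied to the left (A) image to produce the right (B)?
The transformation is: rotated 180°.

The brown cross sits in the bottom-left of the left (A) image and the top-right of the right (B) — consistent with a whole-image 180° rotation.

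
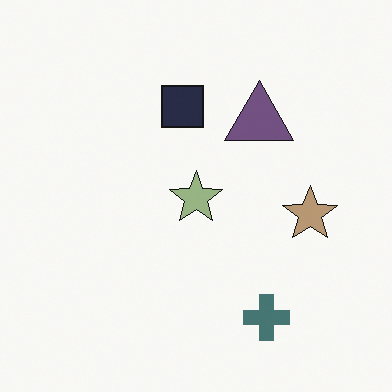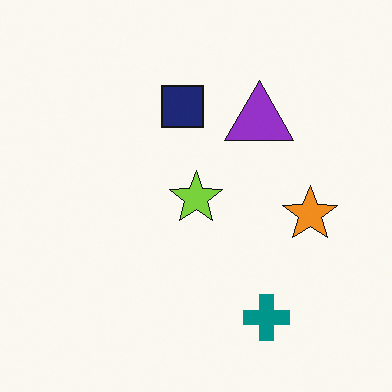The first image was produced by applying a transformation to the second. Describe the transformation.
The transformation is: made much more muted (saturation change).

All colors are more muted and greyish — a global saturation change.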